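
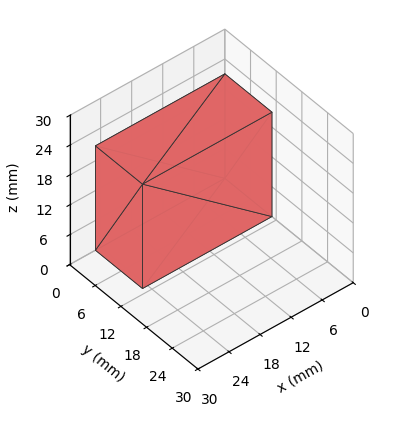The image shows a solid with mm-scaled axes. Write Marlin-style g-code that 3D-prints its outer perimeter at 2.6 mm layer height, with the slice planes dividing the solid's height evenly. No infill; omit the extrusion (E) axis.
Reading the render: the shape is a rectangular box, roughly 25 × 11 mm footprint and 21 mm tall (dimensions read to the nearest mm from the axis ticks). For the g-code, the solid's height is divided into equal slices at the stated Δz and each level perimeter traced with G1 moves after a G0 lift.

; perimeter-only toolpath
G21 ; units = mm
G90 ; absolute positioning
G28 ; home
; layer 1
G0 Z2.6
G0 X0.0 Y0.0
G1 X25.0 Y0.0
G1 X25.0 Y11.0
G1 X0.0 Y11.0
G1 X0.0 Y0.0
; layer 2
G0 Z5.2
G0 X0.0 Y0.0
G1 X25.0 Y0.0
G1 X25.0 Y11.0
G1 X0.0 Y11.0
G1 X0.0 Y0.0
; layer 3
G0 Z7.9
G0 X0.0 Y0.0
G1 X25.0 Y0.0
G1 X25.0 Y11.0
G1 X0.0 Y11.0
G1 X0.0 Y0.0
; layer 4
G0 Z10.5
G0 X0.0 Y0.0
G1 X25.0 Y0.0
G1 X25.0 Y11.0
G1 X0.0 Y11.0
G1 X0.0 Y0.0
; layer 5
G0 Z13.1
G0 X0.0 Y0.0
G1 X25.0 Y0.0
G1 X25.0 Y11.0
G1 X0.0 Y11.0
G1 X0.0 Y0.0
; layer 6
G0 Z15.8
G0 X0.0 Y0.0
G1 X25.0 Y0.0
G1 X25.0 Y11.0
G1 X0.0 Y11.0
G1 X0.0 Y0.0
; layer 7
G0 Z18.4
G0 X0.0 Y0.0
G1 X25.0 Y0.0
G1 X25.0 Y11.0
G1 X0.0 Y11.0
G1 X0.0 Y0.0
; layer 8
G0 Z21.0
G0 X0.0 Y0.0
G1 X25.0 Y0.0
G1 X25.0 Y11.0
G1 X0.0 Y11.0
G1 X0.0 Y0.0
M2 ; end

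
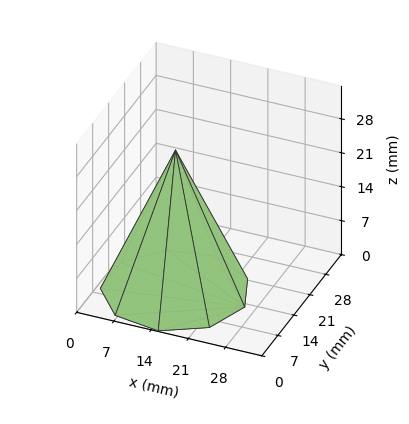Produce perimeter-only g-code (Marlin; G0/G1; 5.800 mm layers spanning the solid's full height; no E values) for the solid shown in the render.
Reading the render: the shape is a regular 9-sided pyramid, base circumscribed radius ≈ 13 mm, apex at z ≈ 29 mm (dimensions read to the nearest mm from the axis ticks). For the g-code, the solid's height is divided into equal slices at the stated Δz and each level perimeter traced with G1 moves after a G0 lift.

; perimeter-only toolpath
G21 ; units = mm
G90 ; absolute positioning
G28 ; home
; layer 1
G0 Z5.800
G0 X23.400 Y13.000
G1 X20.967 Y19.685
G1 X14.806 Y23.242
G1 X7.800 Y22.006
G1 X3.227 Y16.557
G1 X3.227 Y9.443
G1 X7.800 Y3.994
G1 X14.806 Y2.758
G1 X20.967 Y6.315
G1 X23.400 Y13.000
; layer 2
G0 Z11.600
G0 X20.800 Y13.000
G1 X18.975 Y18.014
G1 X14.354 Y20.682
G1 X9.100 Y19.755
G1 X5.670 Y15.668
G1 X5.670 Y10.332
G1 X9.100 Y6.245
G1 X14.354 Y5.318
G1 X18.975 Y7.986
G1 X20.800 Y13.000
; layer 3
G0 Z17.400
G0 X18.200 Y13.000
G1 X16.984 Y16.342
G1 X13.903 Y18.121
G1 X10.400 Y17.503
G1 X8.114 Y14.778
G1 X8.114 Y11.222
G1 X10.400 Y8.497
G1 X13.903 Y7.879
G1 X16.984 Y9.658
G1 X18.200 Y13.000
; layer 4
G0 Z23.200
G0 X15.600 Y13.000
G1 X14.992 Y14.671
G1 X13.451 Y15.561
G1 X11.700 Y15.252
G1 X10.557 Y13.889
G1 X10.557 Y12.111
G1 X11.700 Y10.748
G1 X13.451 Y10.439
G1 X14.992 Y11.329
G1 X15.600 Y13.000
M2 ; end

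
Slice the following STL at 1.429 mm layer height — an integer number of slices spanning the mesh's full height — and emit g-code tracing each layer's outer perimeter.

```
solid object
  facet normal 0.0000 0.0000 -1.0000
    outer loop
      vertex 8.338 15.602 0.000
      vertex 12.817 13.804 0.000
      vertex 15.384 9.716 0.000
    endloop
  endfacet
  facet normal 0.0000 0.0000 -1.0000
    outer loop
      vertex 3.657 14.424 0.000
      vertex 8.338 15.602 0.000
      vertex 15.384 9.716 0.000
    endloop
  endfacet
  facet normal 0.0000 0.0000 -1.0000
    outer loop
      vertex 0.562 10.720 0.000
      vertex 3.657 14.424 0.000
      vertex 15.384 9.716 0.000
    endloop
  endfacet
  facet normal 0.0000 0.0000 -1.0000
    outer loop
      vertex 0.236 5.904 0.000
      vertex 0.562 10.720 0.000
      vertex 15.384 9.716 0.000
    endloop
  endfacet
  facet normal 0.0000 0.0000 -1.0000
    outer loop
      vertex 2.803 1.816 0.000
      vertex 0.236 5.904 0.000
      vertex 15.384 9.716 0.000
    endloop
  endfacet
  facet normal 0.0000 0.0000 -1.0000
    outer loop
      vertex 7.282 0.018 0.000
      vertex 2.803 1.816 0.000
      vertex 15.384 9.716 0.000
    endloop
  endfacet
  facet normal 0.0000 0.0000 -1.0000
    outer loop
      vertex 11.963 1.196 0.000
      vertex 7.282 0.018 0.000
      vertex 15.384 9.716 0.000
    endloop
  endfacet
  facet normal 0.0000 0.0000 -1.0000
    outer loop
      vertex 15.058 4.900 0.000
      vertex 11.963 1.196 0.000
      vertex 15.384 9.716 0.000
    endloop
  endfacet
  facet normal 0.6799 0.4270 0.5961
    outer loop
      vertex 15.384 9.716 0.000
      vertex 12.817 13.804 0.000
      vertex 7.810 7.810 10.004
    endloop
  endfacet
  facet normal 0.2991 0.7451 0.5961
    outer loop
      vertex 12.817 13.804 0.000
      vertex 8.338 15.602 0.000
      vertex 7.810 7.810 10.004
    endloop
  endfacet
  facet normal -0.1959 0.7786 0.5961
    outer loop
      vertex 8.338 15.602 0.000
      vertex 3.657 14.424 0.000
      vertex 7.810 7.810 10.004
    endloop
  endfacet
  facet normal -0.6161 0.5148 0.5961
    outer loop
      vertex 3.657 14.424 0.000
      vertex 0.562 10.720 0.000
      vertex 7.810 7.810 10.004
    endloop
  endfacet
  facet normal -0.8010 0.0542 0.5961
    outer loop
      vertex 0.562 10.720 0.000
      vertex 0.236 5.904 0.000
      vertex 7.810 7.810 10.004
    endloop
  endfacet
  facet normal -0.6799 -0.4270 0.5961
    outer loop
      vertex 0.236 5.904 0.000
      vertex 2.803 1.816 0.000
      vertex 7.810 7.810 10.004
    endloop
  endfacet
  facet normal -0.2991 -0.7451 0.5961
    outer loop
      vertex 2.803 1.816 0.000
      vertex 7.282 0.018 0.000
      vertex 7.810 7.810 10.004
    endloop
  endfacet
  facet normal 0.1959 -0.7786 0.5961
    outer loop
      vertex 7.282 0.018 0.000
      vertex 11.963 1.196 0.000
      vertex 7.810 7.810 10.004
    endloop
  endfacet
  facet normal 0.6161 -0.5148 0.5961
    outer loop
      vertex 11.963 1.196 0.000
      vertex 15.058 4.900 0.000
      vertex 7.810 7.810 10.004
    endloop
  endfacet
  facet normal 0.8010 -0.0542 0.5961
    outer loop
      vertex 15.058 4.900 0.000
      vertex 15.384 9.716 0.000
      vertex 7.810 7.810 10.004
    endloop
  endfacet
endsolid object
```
; perimeter-only toolpath
G21 ; units = mm
G90 ; absolute positioning
G28 ; home
; layer 1
G0 Z1.429
G0 X14.302 Y9.444
G1 X12.102 Y12.948
G1 X8.263 Y14.489
G1 X4.250 Y13.479
G1 X1.597 Y10.304
G1 X1.318 Y6.176
G1 X3.518 Y2.672
G1 X7.357 Y1.131
G1 X11.370 Y2.141
G1 X14.023 Y5.316
G1 X14.302 Y9.444
; layer 2
G0 Z2.858
G0 X13.220 Y9.171
G1 X11.386 Y12.091
G1 X8.187 Y13.376
G1 X4.844 Y12.534
G1 X2.633 Y9.889
G1 X2.400 Y6.449
G1 X4.234 Y3.529
G1 X7.433 Y2.244
G1 X10.776 Y3.086
G1 X12.987 Y5.731
G1 X13.220 Y9.171
; layer 3
G0 Z4.287
G0 X12.138 Y8.899
G1 X10.671 Y11.235
G1 X8.112 Y12.263
G1 X5.437 Y11.589
G1 X3.668 Y9.473
G1 X3.482 Y6.721
G1 X4.949 Y4.385
G1 X7.508 Y3.357
G1 X10.183 Y4.031
G1 X11.952 Y6.147
G1 X12.138 Y8.899
; layer 4
G0 Z5.717
G0 X11.056 Y8.627
G1 X9.956 Y10.379
G1 X8.036 Y11.149
G1 X6.030 Y10.645
G1 X4.704 Y9.057
G1 X4.564 Y6.993
G1 X5.664 Y5.241
G1 X7.584 Y4.471
G1 X9.590 Y4.975
G1 X10.916 Y6.563
G1 X11.056 Y8.627
; layer 5
G0 Z7.146
G0 X9.974 Y8.355
G1 X9.241 Y9.523
G1 X7.961 Y10.036
G1 X6.623 Y9.700
G1 X5.739 Y8.641
G1 X5.646 Y7.265
G1 X6.379 Y6.097
G1 X7.659 Y5.584
G1 X8.997 Y5.920
G1 X9.881 Y6.979
G1 X9.974 Y8.355
; layer 6
G0 Z8.575
G0 X8.892 Y8.082
G1 X8.525 Y8.666
G1 X7.885 Y8.923
G1 X7.217 Y8.755
G1 X6.775 Y8.226
G1 X6.728 Y7.538
G1 X7.095 Y6.954
G1 X7.735 Y6.697
G1 X8.403 Y6.865
G1 X8.845 Y7.394
G1 X8.892 Y8.082
M2 ; end

The solid is a regular 10-sided pyramid, base circumscribed radius ≈ 7.81 mm, apex at z ≈ 10 mm. Slicing at Δz = 1.429 mm — 7 equal slices spanning the solid's height, so layer i sits at z = i·h/7 — gives 6 non-empty perimeters. Each is a 10-segment closed polygon; G0 lifts to the layer z and rapids to the start vertex, then G1 traces the edges. The cross-section shrinks linearly with z (the slice at the apex is degenerate and omitted).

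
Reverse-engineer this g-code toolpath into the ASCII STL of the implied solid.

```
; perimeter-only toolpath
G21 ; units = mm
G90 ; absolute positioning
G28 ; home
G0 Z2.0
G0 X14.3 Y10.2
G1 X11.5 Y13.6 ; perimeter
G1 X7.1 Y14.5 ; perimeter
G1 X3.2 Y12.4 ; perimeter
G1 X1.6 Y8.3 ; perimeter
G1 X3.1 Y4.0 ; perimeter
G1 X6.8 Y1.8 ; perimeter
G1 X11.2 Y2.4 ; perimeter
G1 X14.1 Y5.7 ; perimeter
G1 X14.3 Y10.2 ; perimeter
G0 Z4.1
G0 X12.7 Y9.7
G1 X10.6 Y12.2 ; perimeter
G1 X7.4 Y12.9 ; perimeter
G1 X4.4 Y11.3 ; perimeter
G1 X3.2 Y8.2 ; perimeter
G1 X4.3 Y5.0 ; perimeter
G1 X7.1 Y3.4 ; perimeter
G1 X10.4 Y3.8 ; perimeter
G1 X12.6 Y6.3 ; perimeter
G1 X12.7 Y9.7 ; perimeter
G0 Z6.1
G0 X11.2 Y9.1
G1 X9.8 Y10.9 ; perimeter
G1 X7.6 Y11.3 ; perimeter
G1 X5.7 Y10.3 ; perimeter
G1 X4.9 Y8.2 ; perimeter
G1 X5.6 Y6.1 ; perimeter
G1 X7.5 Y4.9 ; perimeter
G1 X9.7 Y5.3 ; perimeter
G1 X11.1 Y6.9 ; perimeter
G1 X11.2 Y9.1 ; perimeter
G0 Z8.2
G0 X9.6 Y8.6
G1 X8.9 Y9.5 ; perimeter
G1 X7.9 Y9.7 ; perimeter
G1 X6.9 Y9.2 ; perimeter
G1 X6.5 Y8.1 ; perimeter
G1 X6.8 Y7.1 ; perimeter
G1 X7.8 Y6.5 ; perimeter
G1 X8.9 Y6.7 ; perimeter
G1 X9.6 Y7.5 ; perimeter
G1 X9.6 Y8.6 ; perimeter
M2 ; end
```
solid part
  facet normal 0.0000 0.0000 -1.0000
    outer loop
      vertex 6.9 16.1 0.0
      vertex 12.3 15.0 0.0
      vertex 15.8 10.7 0.0
    endloop
  endfacet
  facet normal 0.0000 0.0000 -1.0000
    outer loop
      vertex 2.0 13.5 0.0
      vertex 6.9 16.1 0.0
      vertex 15.8 10.7 0.0
    endloop
  endfacet
  facet normal 0.0000 0.0000 -1.0000
    outer loop
      vertex 0.0 8.3 0.0
      vertex 2.0 13.5 0.0
      vertex 15.8 10.7 0.0
    endloop
  endfacet
  facet normal 0.0000 0.0000 -1.0000
    outer loop
      vertex 1.8 3.0 0.0
      vertex 0.0 8.3 0.0
      vertex 15.8 10.7 0.0
    endloop
  endfacet
  facet normal 0.0000 0.0000 -1.0000
    outer loop
      vertex 6.5 0.2 0.0
      vertex 1.8 3.0 0.0
      vertex 15.8 10.7 0.0
    endloop
  endfacet
  facet normal 0.0000 0.0000 -1.0000
    outer loop
      vertex 12.0 1.0 0.0
      vertex 6.5 0.2 0.0
      vertex 15.8 10.7 0.0
    endloop
  endfacet
  facet normal 0.0000 0.0000 -1.0000
    outer loop
      vertex 15.6 5.1 0.0
      vertex 12.0 1.0 0.0
      vertex 15.8 10.7 0.0
    endloop
  endfacet
  facet normal 0.6215 0.5059 0.5981
    outer loop
      vertex 15.8 10.7 0.0
      vertex 12.3 15.0 0.0
      vertex 8.1 8.1 10.2
    endloop
  endfacet
  facet normal 0.1601 0.7858 0.5975
    outer loop
      vertex 12.3 15.0 0.0
      vertex 6.9 16.1 0.0
      vertex 8.1 8.1 10.2
    endloop
  endfacet
  facet normal -0.3753 0.7074 0.5990
    outer loop
      vertex 6.9 16.1 0.0
      vertex 2.0 13.5 0.0
      vertex 8.1 8.1 10.2
    endloop
  endfacet
  facet normal -0.7473 0.2874 0.5991
    outer loop
      vertex 2.0 13.5 0.0
      vertex 0.0 8.3 0.0
      vertex 8.1 8.1 10.2
    endloop
  endfacet
  facet normal -0.7591 -0.2578 0.5978
    outer loop
      vertex 0.0 8.3 0.0
      vertex 1.8 3.0 0.0
      vertex 8.1 8.1 10.2
    endloop
  endfacet
  facet normal -0.4103 -0.6887 0.5978
    outer loop
      vertex 1.8 3.0 0.0
      vertex 6.5 0.2 0.0
      vertex 8.1 8.1 10.2
    endloop
  endfacet
  facet normal 0.1155 -0.7940 0.5968
    outer loop
      vertex 6.5 0.2 0.0
      vertex 12.0 1.0 0.0
      vertex 8.1 8.1 10.2
    endloop
  endfacet
  facet normal 0.6021 -0.5287 0.5982
    outer loop
      vertex 12.0 1.0 0.0
      vertex 15.6 5.1 0.0
      vertex 8.1 8.1 10.2
    endloop
  endfacet
  facet normal 0.8013 -0.0286 0.5976
    outer loop
      vertex 15.6 5.1 0.0
      vertex 15.8 10.7 0.0
      vertex 8.1 8.1 10.2
    endloop
  endfacet
endsolid part

The G0 Z moves step by Δz≈2.0 mm. The G1 loops shrink linearly with z, so the solid tapers from its base footprint up to z≈10.2. Closing with a flat bottom cap and the tapered top and triangulating gives 16 facets — a regular 9-sided pyramid, base circumscribed radius ≈ 8.1 mm, apex at z ≈ 10.2 mm.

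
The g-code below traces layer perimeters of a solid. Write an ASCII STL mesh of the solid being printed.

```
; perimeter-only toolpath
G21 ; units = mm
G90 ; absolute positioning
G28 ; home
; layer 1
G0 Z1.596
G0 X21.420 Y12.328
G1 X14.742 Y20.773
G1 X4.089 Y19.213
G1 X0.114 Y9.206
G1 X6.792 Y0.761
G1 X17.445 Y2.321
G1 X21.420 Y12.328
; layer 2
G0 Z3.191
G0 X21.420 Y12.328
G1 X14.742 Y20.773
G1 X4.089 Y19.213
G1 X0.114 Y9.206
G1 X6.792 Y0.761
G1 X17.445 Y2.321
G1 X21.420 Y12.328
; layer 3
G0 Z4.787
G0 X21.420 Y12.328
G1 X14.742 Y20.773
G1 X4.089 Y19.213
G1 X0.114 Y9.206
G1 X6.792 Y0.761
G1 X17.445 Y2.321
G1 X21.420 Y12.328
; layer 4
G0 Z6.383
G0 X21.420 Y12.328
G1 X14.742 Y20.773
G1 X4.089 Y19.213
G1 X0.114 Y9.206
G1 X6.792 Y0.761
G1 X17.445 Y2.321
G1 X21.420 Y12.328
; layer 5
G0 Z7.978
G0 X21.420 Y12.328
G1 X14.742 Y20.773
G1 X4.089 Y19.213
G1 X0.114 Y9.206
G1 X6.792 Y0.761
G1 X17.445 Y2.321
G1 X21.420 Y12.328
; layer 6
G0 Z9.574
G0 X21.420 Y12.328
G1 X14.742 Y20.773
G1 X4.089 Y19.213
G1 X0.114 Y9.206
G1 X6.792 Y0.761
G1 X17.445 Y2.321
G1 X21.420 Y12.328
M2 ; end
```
solid part
  facet normal 0.0000 0.0000 -1.0000
    outer loop
      vertex 4.089 19.213 0.000
      vertex 14.742 20.773 0.000
      vertex 21.420 12.328 0.000
    endloop
  endfacet
  facet normal 0.0000 0.0000 -1.0000
    outer loop
      vertex 0.114 9.206 0.000
      vertex 4.089 19.213 0.000
      vertex 21.420 12.328 0.000
    endloop
  endfacet
  facet normal 0.0000 0.0000 -1.0000
    outer loop
      vertex 6.792 0.761 0.000
      vertex 0.114 9.206 0.000
      vertex 21.420 12.328 0.000
    endloop
  endfacet
  facet normal 0.0000 0.0000 -1.0000
    outer loop
      vertex 17.445 2.321 0.000
      vertex 6.792 0.761 0.000
      vertex 21.420 12.328 0.000
    endloop
  endfacet
  facet normal 0.0000 0.0000 1.0000
    outer loop
      vertex 21.420 12.328 9.574
      vertex 14.742 20.773 9.574
      vertex 4.089 19.213 9.574
    endloop
  endfacet
  facet normal 0.0000 0.0000 1.0000
    outer loop
      vertex 21.420 12.328 9.574
      vertex 4.089 19.213 9.574
      vertex 0.114 9.206 9.574
    endloop
  endfacet
  facet normal 0.0000 0.0000 1.0000
    outer loop
      vertex 21.420 12.328 9.574
      vertex 0.114 9.206 9.574
      vertex 6.792 0.761 9.574
    endloop
  endfacet
  facet normal 0.0000 0.0000 1.0000
    outer loop
      vertex 21.420 12.328 9.574
      vertex 6.792 0.761 9.574
      vertex 17.445 2.321 9.574
    endloop
  endfacet
  facet normal 0.7844 0.6203 0.0000
    outer loop
      vertex 21.420 12.328 0.000
      vertex 14.742 20.773 0.000
      vertex 14.742 20.773 9.574
    endloop
  endfacet
  facet normal 0.7844 0.6203 0.0000
    outer loop
      vertex 21.420 12.328 0.000
      vertex 14.742 20.773 9.574
      vertex 21.420 12.328 9.574
    endloop
  endfacet
  facet normal -0.1449 0.9894 0.0000
    outer loop
      vertex 14.742 20.773 0.000
      vertex 4.089 19.213 0.000
      vertex 4.089 19.213 9.574
    endloop
  endfacet
  facet normal -0.1449 0.9894 0.0000
    outer loop
      vertex 14.742 20.773 0.000
      vertex 4.089 19.213 9.574
      vertex 14.742 20.773 9.574
    endloop
  endfacet
  facet normal -0.9294 0.3692 0.0000
    outer loop
      vertex 4.089 19.213 0.000
      vertex 0.114 9.206 0.000
      vertex 0.114 9.206 9.574
    endloop
  endfacet
  facet normal -0.9294 0.3692 0.0000
    outer loop
      vertex 4.089 19.213 0.000
      vertex 0.114 9.206 9.574
      vertex 4.089 19.213 9.574
    endloop
  endfacet
  facet normal -0.7844 -0.6203 0.0000
    outer loop
      vertex 0.114 9.206 0.000
      vertex 6.792 0.761 0.000
      vertex 6.792 0.761 9.574
    endloop
  endfacet
  facet normal -0.7844 -0.6203 0.0000
    outer loop
      vertex 0.114 9.206 0.000
      vertex 6.792 0.761 9.574
      vertex 0.114 9.206 9.574
    endloop
  endfacet
  facet normal 0.1449 -0.9894 0.0000
    outer loop
      vertex 6.792 0.761 0.000
      vertex 17.445 2.321 0.000
      vertex 17.445 2.321 9.574
    endloop
  endfacet
  facet normal 0.1449 -0.9894 0.0000
    outer loop
      vertex 6.792 0.761 0.000
      vertex 17.445 2.321 9.574
      vertex 6.792 0.761 9.574
    endloop
  endfacet
  facet normal 0.9294 -0.3692 0.0000
    outer loop
      vertex 17.445 2.321 0.000
      vertex 21.420 12.328 0.000
      vertex 21.420 12.328 9.574
    endloop
  endfacet
  facet normal 0.9294 -0.3692 0.0000
    outer loop
      vertex 17.445 2.321 0.000
      vertex 21.420 12.328 9.574
      vertex 17.445 2.321 9.574
    endloop
  endfacet
endsolid part

The G0 Z moves step by Δz≈1.596 mm. Every layer's G1 loop is the same polygon, so the solid is a straight extrusion of it from z=0 to z≈9.57. Closing with flat bottom and top caps and triangulating gives 20 facets — a regular 6-sided prism (a cylinder approximated with 6 flat sides), circumscribed radius ≈ 10.8 mm, height ≈ 9.57 mm.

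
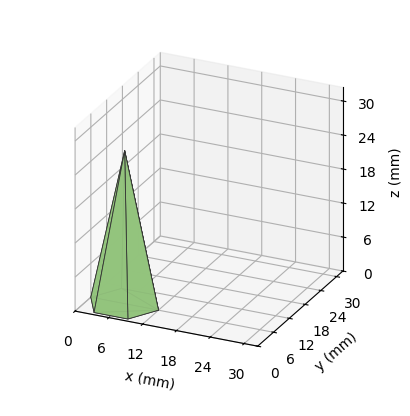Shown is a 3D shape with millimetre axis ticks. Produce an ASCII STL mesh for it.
Reading the render: the shape is a regular 6-sided pyramid, base circumscribed radius ≈ 6 mm, apex at z ≈ 27 mm (dimensions read to the nearest mm from the axis ticks). For the STL, each face is triangulated and given an outward normal.

solid part
  facet normal 0.0000 0.0000 -1.0000
    outer loop
      vertex 3.0 11.2 0.0
      vertex 9.0 11.2 0.0
      vertex 12.0 6.0 0.0
    endloop
  endfacet
  facet normal 0.0000 0.0000 -1.0000
    outer loop
      vertex 0.0 6.0 0.0
      vertex 3.0 11.2 0.0
      vertex 12.0 6.0 0.0
    endloop
  endfacet
  facet normal 0.0000 0.0000 -1.0000
    outer loop
      vertex 3.0 0.8 0.0
      vertex 0.0 6.0 0.0
      vertex 12.0 6.0 0.0
    endloop
  endfacet
  facet normal 0.0000 0.0000 -1.0000
    outer loop
      vertex 9.0 0.8 0.0
      vertex 3.0 0.8 0.0
      vertex 12.0 6.0 0.0
    endloop
  endfacet
  facet normal 0.8506 0.4907 0.1890
    outer loop
      vertex 12.0 6.0 0.0
      vertex 9.0 11.2 0.0
      vertex 6.0 6.0 27.0
    endloop
  endfacet
  facet normal 0.0000 0.9820 0.1891
    outer loop
      vertex 9.0 11.2 0.0
      vertex 3.0 11.2 0.0
      vertex 6.0 6.0 27.0
    endloop
  endfacet
  facet normal -0.8506 0.4907 0.1890
    outer loop
      vertex 3.0 11.2 0.0
      vertex 0.0 6.0 0.0
      vertex 6.0 6.0 27.0
    endloop
  endfacet
  facet normal -0.8506 -0.4907 0.1890
    outer loop
      vertex 0.0 6.0 0.0
      vertex 3.0 0.8 0.0
      vertex 6.0 6.0 27.0
    endloop
  endfacet
  facet normal 0.0000 -0.9820 0.1891
    outer loop
      vertex 3.0 0.8 0.0
      vertex 9.0 0.8 0.0
      vertex 6.0 6.0 27.0
    endloop
  endfacet
  facet normal 0.8506 -0.4907 0.1890
    outer loop
      vertex 9.0 0.8 0.0
      vertex 12.0 6.0 0.0
      vertex 6.0 6.0 27.0
    endloop
  endfacet
endsolid part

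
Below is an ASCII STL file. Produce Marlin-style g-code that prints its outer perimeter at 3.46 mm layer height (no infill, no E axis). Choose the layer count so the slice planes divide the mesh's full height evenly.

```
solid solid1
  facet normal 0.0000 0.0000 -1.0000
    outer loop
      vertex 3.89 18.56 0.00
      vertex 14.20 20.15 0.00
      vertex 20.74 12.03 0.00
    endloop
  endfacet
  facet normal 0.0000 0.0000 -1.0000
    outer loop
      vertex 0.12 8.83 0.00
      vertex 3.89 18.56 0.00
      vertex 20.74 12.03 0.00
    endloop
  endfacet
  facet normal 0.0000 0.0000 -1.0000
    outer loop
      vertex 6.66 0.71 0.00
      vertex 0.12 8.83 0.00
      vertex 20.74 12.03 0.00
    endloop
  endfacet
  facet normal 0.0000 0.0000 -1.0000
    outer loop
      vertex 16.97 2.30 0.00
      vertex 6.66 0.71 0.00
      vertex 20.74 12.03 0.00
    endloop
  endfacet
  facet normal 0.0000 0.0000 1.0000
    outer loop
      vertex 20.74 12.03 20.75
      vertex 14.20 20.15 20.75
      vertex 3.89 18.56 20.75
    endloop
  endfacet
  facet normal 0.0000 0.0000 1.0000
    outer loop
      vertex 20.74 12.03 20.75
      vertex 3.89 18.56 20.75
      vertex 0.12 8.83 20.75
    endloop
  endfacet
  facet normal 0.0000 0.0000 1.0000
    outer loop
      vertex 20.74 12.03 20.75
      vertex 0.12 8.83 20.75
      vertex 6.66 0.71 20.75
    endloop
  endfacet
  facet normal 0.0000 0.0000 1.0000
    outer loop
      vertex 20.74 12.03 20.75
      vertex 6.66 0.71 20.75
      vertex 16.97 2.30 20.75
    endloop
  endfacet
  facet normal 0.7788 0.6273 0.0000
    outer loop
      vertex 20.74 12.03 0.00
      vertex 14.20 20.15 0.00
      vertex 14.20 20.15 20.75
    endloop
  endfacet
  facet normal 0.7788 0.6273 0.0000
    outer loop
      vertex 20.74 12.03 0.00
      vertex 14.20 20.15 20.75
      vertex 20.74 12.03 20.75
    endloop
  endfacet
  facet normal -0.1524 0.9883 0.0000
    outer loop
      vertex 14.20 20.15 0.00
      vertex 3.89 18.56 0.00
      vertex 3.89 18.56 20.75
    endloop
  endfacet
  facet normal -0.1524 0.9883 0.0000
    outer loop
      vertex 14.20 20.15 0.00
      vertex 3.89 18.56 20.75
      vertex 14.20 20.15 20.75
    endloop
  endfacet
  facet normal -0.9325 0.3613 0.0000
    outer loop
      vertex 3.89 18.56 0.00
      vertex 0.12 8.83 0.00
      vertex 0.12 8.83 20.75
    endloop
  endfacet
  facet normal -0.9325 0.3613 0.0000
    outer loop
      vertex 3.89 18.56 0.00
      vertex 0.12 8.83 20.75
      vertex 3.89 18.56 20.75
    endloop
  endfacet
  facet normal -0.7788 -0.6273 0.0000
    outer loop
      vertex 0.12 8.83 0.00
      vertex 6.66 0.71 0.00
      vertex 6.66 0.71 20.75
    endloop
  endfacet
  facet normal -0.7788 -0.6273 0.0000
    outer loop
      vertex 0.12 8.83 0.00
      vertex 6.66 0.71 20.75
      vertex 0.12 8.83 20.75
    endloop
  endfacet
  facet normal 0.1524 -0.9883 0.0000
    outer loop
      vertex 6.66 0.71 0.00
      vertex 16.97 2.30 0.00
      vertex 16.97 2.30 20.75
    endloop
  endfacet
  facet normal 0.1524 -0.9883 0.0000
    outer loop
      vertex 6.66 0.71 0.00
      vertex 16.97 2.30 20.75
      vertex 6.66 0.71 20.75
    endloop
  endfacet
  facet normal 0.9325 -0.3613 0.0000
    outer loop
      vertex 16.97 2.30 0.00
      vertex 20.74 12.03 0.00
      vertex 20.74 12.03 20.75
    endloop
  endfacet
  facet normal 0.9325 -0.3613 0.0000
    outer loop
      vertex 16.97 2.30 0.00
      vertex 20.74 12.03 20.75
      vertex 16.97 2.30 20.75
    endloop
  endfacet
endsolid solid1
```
; perimeter-only toolpath
G21 ; units = mm
G90 ; absolute positioning
G28 ; home
; layer 1
G0 Z3.46
G0 X20.74 Y12.03
G1 X14.20 Y20.15
G1 X3.89 Y18.56
G1 X0.12 Y8.83
G1 X6.66 Y0.71
G1 X16.97 Y2.30
G1 X20.74 Y12.03
; layer 2
G0 Z6.92
G0 X20.74 Y12.03
G1 X14.20 Y20.15
G1 X3.89 Y18.56
G1 X0.12 Y8.83
G1 X6.66 Y0.71
G1 X16.97 Y2.30
G1 X20.74 Y12.03
; layer 3
G0 Z10.38
G0 X20.74 Y12.03
G1 X14.20 Y20.15
G1 X3.89 Y18.56
G1 X0.12 Y8.83
G1 X6.66 Y0.71
G1 X16.97 Y2.30
G1 X20.74 Y12.03
; layer 4
G0 Z13.83
G0 X20.74 Y12.03
G1 X14.20 Y20.15
G1 X3.89 Y18.56
G1 X0.12 Y8.83
G1 X6.66 Y0.71
G1 X16.97 Y2.30
G1 X20.74 Y12.03
; layer 5
G0 Z17.29
G0 X20.74 Y12.03
G1 X14.20 Y20.15
G1 X3.89 Y18.56
G1 X0.12 Y8.83
G1 X6.66 Y0.71
G1 X16.97 Y2.30
G1 X20.74 Y12.03
; layer 6
G0 Z20.75
G0 X20.74 Y12.03
G1 X14.20 Y20.15
G1 X3.89 Y18.56
G1 X0.12 Y8.83
G1 X6.66 Y0.71
G1 X16.97 Y2.30
G1 X20.74 Y12.03
M2 ; end

The solid is a regular 6-sided prism (a cylinder approximated with 6 flat sides), circumscribed radius ≈ 10.4 mm, height ≈ 20.8 mm. Slicing at Δz = 3.46 mm — 6 equal slices spanning the solid's height, so layer i sits at z = i·h/6 — gives 6 non-empty perimeters. Each is a 6-segment closed polygon; G0 lifts to the layer z and rapids to the start vertex, then G1 traces the edges.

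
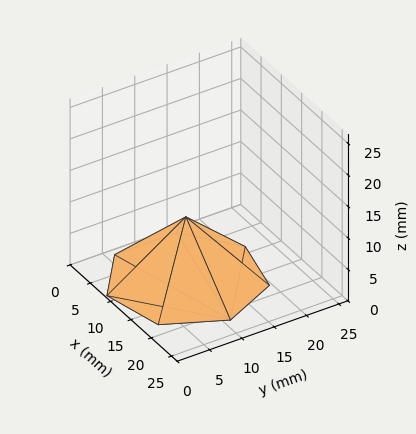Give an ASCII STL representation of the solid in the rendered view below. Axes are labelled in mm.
Reading the render: the shape is a regular 7-sided pyramid, base circumscribed radius ≈ 11 mm, apex at z ≈ 10 mm (dimensions read to the nearest mm from the axis ticks). For the STL, each face is triangulated and given an outward normal.

solid part
  facet normal 0.0000 0.0000 -1.0000
    outer loop
      vertex 8.6 21.7 0.0
      vertex 17.9 19.6 0.0
      vertex 22.0 11.0 0.0
    endloop
  endfacet
  facet normal 0.0000 0.0000 -1.0000
    outer loop
      vertex 1.1 15.8 0.0
      vertex 8.6 21.7 0.0
      vertex 22.0 11.0 0.0
    endloop
  endfacet
  facet normal 0.0000 0.0000 -1.0000
    outer loop
      vertex 1.1 6.2 0.0
      vertex 1.1 15.8 0.0
      vertex 22.0 11.0 0.0
    endloop
  endfacet
  facet normal 0.0000 0.0000 -1.0000
    outer loop
      vertex 8.6 0.3 0.0
      vertex 1.1 6.2 0.0
      vertex 22.0 11.0 0.0
    endloop
  endfacet
  facet normal 0.0000 0.0000 -1.0000
    outer loop
      vertex 17.9 2.4 0.0
      vertex 8.6 0.3 0.0
      vertex 22.0 11.0 0.0
    endloop
  endfacet
  facet normal 0.6405 0.3054 0.7046
    outer loop
      vertex 22.0 11.0 0.0
      vertex 17.9 19.6 0.0
      vertex 11.0 11.0 10.0
    endloop
  endfacet
  facet normal 0.1565 0.6929 0.7039
    outer loop
      vertex 17.9 19.6 0.0
      vertex 8.6 21.7 0.0
      vertex 11.0 11.0 10.0
    endloop
  endfacet
  facet normal -0.4395 0.5587 0.7033
    outer loop
      vertex 8.6 21.7 0.0
      vertex 1.1 15.8 0.0
      vertex 11.0 11.0 10.0
    endloop
  endfacet
  facet normal -0.7107 0.0000 0.7035
    outer loop
      vertex 1.1 15.8 0.0
      vertex 1.1 6.2 0.0
      vertex 11.0 11.0 10.0
    endloop
  endfacet
  facet normal -0.4395 -0.5587 0.7033
    outer loop
      vertex 1.1 6.2 0.0
      vertex 8.6 0.3 0.0
      vertex 11.0 11.0 10.0
    endloop
  endfacet
  facet normal 0.1565 -0.6929 0.7039
    outer loop
      vertex 8.6 0.3 0.0
      vertex 17.9 2.4 0.0
      vertex 11.0 11.0 10.0
    endloop
  endfacet
  facet normal 0.6405 -0.3054 0.7046
    outer loop
      vertex 17.9 2.4 0.0
      vertex 22.0 11.0 0.0
      vertex 11.0 11.0 10.0
    endloop
  endfacet
endsolid part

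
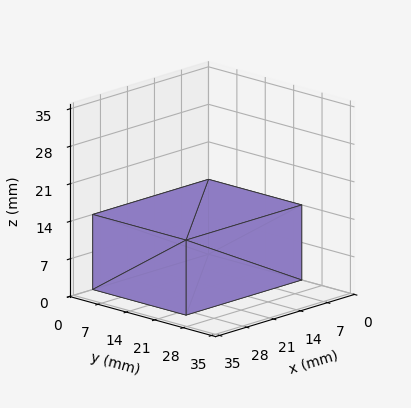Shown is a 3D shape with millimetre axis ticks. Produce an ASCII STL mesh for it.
Reading the render: the shape is a rectangular box, roughly 30 × 23 mm footprint and 14 mm tall (dimensions read to the nearest mm from the axis ticks). For the STL, each face is triangulated and given an outward normal.

solid part
  facet normal 0.0000 0.0000 -1.0000
    outer loop
      vertex 30.00 23.00 0.00
      vertex 30.00 0.00 0.00
      vertex 0.00 0.00 0.00
    endloop
  endfacet
  facet normal 0.0000 0.0000 -1.0000
    outer loop
      vertex 0.00 23.00 0.00
      vertex 30.00 23.00 0.00
      vertex 0.00 0.00 0.00
    endloop
  endfacet
  facet normal 0.0000 0.0000 1.0000
    outer loop
      vertex 0.00 0.00 14.00
      vertex 30.00 0.00 14.00
      vertex 30.00 23.00 14.00
    endloop
  endfacet
  facet normal 0.0000 0.0000 1.0000
    outer loop
      vertex 0.00 0.00 14.00
      vertex 30.00 23.00 14.00
      vertex 0.00 23.00 14.00
    endloop
  endfacet
  facet normal 0.0000 -1.0000 0.0000
    outer loop
      vertex 0.00 0.00 0.00
      vertex 30.00 0.00 0.00
      vertex 30.00 0.00 14.00
    endloop
  endfacet
  facet normal 0.0000 -1.0000 0.0000
    outer loop
      vertex 0.00 0.00 0.00
      vertex 30.00 0.00 14.00
      vertex 0.00 0.00 14.00
    endloop
  endfacet
  facet normal 0.0000 1.0000 0.0000
    outer loop
      vertex 30.00 23.00 14.00
      vertex 30.00 23.00 0.00
      vertex 0.00 23.00 0.00
    endloop
  endfacet
  facet normal 0.0000 1.0000 0.0000
    outer loop
      vertex 0.00 23.00 14.00
      vertex 30.00 23.00 14.00
      vertex 0.00 23.00 0.00
    endloop
  endfacet
  facet normal -1.0000 0.0000 0.0000
    outer loop
      vertex 0.00 23.00 14.00
      vertex 0.00 23.00 0.00
      vertex 0.00 0.00 0.00
    endloop
  endfacet
  facet normal -1.0000 0.0000 0.0000
    outer loop
      vertex 0.00 0.00 14.00
      vertex 0.00 23.00 14.00
      vertex 0.00 0.00 0.00
    endloop
  endfacet
  facet normal 1.0000 0.0000 0.0000
    outer loop
      vertex 30.00 0.00 0.00
      vertex 30.00 23.00 0.00
      vertex 30.00 23.00 14.00
    endloop
  endfacet
  facet normal 1.0000 0.0000 0.0000
    outer loop
      vertex 30.00 0.00 0.00
      vertex 30.00 23.00 14.00
      vertex 30.00 0.00 14.00
    endloop
  endfacet
endsolid part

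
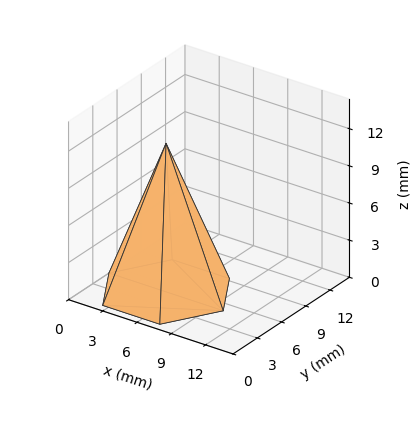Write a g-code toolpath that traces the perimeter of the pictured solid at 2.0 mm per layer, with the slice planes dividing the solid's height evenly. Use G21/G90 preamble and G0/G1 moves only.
Reading the render: the shape is a regular 6-sided pyramid, base circumscribed radius ≈ 5 mm, apex at z ≈ 12 mm (dimensions read to the nearest mm from the axis ticks). For the g-code, the solid's height is divided into equal slices at the stated Δz and each level perimeter traced with G1 moves after a G0 lift.

; perimeter-only toolpath
G21 ; units = mm
G90 ; absolute positioning
G28 ; home
; layer 1
G0 Z2.0
G0 X9.2 Y5.0
G1 X7.1 Y8.6
G1 X2.9 Y8.6
G1 X0.8 Y5.0
G1 X2.9 Y1.4
G1 X7.1 Y1.4
G1 X9.2 Y5.0
; layer 2
G0 Z4.0
G0 X8.3 Y5.0
G1 X6.7 Y7.9
G1 X3.3 Y7.9
G1 X1.7 Y5.0
G1 X3.3 Y2.1
G1 X6.7 Y2.1
G1 X8.3 Y5.0
; layer 3
G0 Z6.0
G0 X7.5 Y5.0
G1 X6.2 Y7.2
G1 X3.8 Y7.2
G1 X2.5 Y5.0
G1 X3.8 Y2.9
G1 X6.2 Y2.9
G1 X7.5 Y5.0
; layer 4
G0 Z8.0
G0 X6.7 Y5.0
G1 X5.8 Y6.4
G1 X4.2 Y6.4
G1 X3.3 Y5.0
G1 X4.2 Y3.6
G1 X5.8 Y3.6
G1 X6.7 Y5.0
; layer 5
G0 Z10.0
G0 X5.8 Y5.0
G1 X5.4 Y5.7
G1 X4.6 Y5.7
G1 X4.2 Y5.0
G1 X4.6 Y4.3
G1 X5.4 Y4.3
G1 X5.8 Y5.0
M2 ; end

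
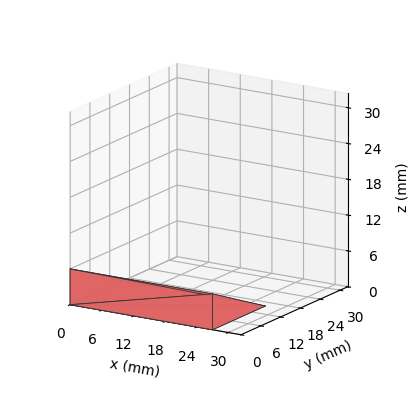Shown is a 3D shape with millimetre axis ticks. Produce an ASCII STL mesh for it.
Reading the render: the shape is a wedge (ramp): 27 × 16 mm base, rising to 6 mm along the y=0 edge and sloping linearly to z=0 at y=16 (dimensions read to the nearest mm from the axis ticks). For the STL, each face is triangulated and given an outward normal.

solid part
  facet normal 0.0000 0.0000 -1.0000
    outer loop
      vertex 27.00 16.00 0.00
      vertex 27.00 0.00 0.00
      vertex 0.00 0.00 0.00
    endloop
  endfacet
  facet normal 0.0000 0.0000 -1.0000
    outer loop
      vertex 0.00 16.00 0.00
      vertex 27.00 16.00 0.00
      vertex 0.00 0.00 0.00
    endloop
  endfacet
  facet normal 0.0000 -1.0000 0.0000
    outer loop
      vertex 0.00 0.00 0.00
      vertex 27.00 0.00 0.00
      vertex 27.00 0.00 6.00
    endloop
  endfacet
  facet normal 0.0000 -1.0000 0.0000
    outer loop
      vertex 0.00 0.00 0.00
      vertex 27.00 0.00 6.00
      vertex 0.00 0.00 6.00
    endloop
  endfacet
  facet normal 0.0000 0.3511 0.9363
    outer loop
      vertex 0.00 0.00 6.00
      vertex 27.00 0.00 6.00
      vertex 27.00 16.00 0.00
    endloop
  endfacet
  facet normal 0.0000 0.3511 0.9363
    outer loop
      vertex 0.00 0.00 6.00
      vertex 27.00 16.00 0.00
      vertex 0.00 16.00 0.00
    endloop
  endfacet
  facet normal -1.0000 0.0000 0.0000
    outer loop
      vertex 0.00 0.00 6.00
      vertex 0.00 16.00 0.00
      vertex 0.00 0.00 0.00
    endloop
  endfacet
  facet normal 1.0000 0.0000 0.0000
    outer loop
      vertex 27.00 0.00 0.00
      vertex 27.00 16.00 0.00
      vertex 27.00 0.00 6.00
    endloop
  endfacet
endsolid part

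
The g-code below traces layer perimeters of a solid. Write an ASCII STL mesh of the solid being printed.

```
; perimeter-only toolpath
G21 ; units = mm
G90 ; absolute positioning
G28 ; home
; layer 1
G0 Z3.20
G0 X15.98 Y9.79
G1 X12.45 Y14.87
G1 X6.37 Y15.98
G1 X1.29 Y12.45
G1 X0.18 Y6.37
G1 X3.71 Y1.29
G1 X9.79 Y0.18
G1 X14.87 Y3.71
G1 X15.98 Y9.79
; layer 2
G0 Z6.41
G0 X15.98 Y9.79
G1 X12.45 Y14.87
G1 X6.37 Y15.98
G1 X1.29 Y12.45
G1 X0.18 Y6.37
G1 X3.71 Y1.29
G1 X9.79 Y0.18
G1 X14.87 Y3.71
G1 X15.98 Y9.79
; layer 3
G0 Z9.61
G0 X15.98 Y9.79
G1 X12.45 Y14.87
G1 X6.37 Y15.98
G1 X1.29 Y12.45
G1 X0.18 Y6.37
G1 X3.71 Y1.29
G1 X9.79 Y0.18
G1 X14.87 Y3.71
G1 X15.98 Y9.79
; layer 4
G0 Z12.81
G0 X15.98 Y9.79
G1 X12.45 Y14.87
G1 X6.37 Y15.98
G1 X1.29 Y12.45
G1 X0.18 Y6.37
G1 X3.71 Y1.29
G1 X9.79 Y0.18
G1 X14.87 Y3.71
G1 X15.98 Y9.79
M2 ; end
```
solid part
  facet normal 0.0000 0.0000 -1.0000
    outer loop
      vertex 6.37 15.98 0.00
      vertex 12.45 14.87 0.00
      vertex 15.98 9.79 0.00
    endloop
  endfacet
  facet normal 0.0000 0.0000 -1.0000
    outer loop
      vertex 1.29 12.45 0.00
      vertex 6.37 15.98 0.00
      vertex 15.98 9.79 0.00
    endloop
  endfacet
  facet normal 0.0000 0.0000 -1.0000
    outer loop
      vertex 0.18 6.37 0.00
      vertex 1.29 12.45 0.00
      vertex 15.98 9.79 0.00
    endloop
  endfacet
  facet normal 0.0000 0.0000 -1.0000
    outer loop
      vertex 3.71 1.29 0.00
      vertex 0.18 6.37 0.00
      vertex 15.98 9.79 0.00
    endloop
  endfacet
  facet normal 0.0000 0.0000 -1.0000
    outer loop
      vertex 9.79 0.18 0.00
      vertex 3.71 1.29 0.00
      vertex 15.98 9.79 0.00
    endloop
  endfacet
  facet normal 0.0000 0.0000 -1.0000
    outer loop
      vertex 14.87 3.71 0.00
      vertex 9.79 0.18 0.00
      vertex 15.98 9.79 0.00
    endloop
  endfacet
  facet normal 0.0000 0.0000 1.0000
    outer loop
      vertex 15.98 9.79 12.81
      vertex 12.45 14.87 12.81
      vertex 6.37 15.98 12.81
    endloop
  endfacet
  facet normal 0.0000 0.0000 1.0000
    outer loop
      vertex 15.98 9.79 12.81
      vertex 6.37 15.98 12.81
      vertex 1.29 12.45 12.81
    endloop
  endfacet
  facet normal 0.0000 0.0000 1.0000
    outer loop
      vertex 15.98 9.79 12.81
      vertex 1.29 12.45 12.81
      vertex 0.18 6.37 12.81
    endloop
  endfacet
  facet normal 0.0000 0.0000 1.0000
    outer loop
      vertex 15.98 9.79 12.81
      vertex 0.18 6.37 12.81
      vertex 3.71 1.29 12.81
    endloop
  endfacet
  facet normal 0.0000 0.0000 1.0000
    outer loop
      vertex 15.98 9.79 12.81
      vertex 3.71 1.29 12.81
      vertex 9.79 0.18 12.81
    endloop
  endfacet
  facet normal 0.0000 0.0000 1.0000
    outer loop
      vertex 15.98 9.79 12.81
      vertex 9.79 0.18 12.81
      vertex 14.87 3.71 12.81
    endloop
  endfacet
  facet normal 0.8212 0.5706 0.0000
    outer loop
      vertex 15.98 9.79 0.00
      vertex 12.45 14.87 0.00
      vertex 12.45 14.87 12.81
    endloop
  endfacet
  facet normal 0.8212 0.5706 0.0000
    outer loop
      vertex 15.98 9.79 0.00
      vertex 12.45 14.87 12.81
      vertex 15.98 9.79 12.81
    endloop
  endfacet
  facet normal 0.1796 0.9837 0.0000
    outer loop
      vertex 12.45 14.87 0.00
      vertex 6.37 15.98 0.00
      vertex 6.37 15.98 12.81
    endloop
  endfacet
  facet normal 0.1796 0.9837 0.0000
    outer loop
      vertex 12.45 14.87 0.00
      vertex 6.37 15.98 12.81
      vertex 12.45 14.87 12.81
    endloop
  endfacet
  facet normal -0.5706 0.8212 0.0000
    outer loop
      vertex 6.37 15.98 0.00
      vertex 1.29 12.45 0.00
      vertex 1.29 12.45 12.81
    endloop
  endfacet
  facet normal -0.5706 0.8212 0.0000
    outer loop
      vertex 6.37 15.98 0.00
      vertex 1.29 12.45 12.81
      vertex 6.37 15.98 12.81
    endloop
  endfacet
  facet normal -0.9837 0.1796 0.0000
    outer loop
      vertex 1.29 12.45 0.00
      vertex 0.18 6.37 0.00
      vertex 0.18 6.37 12.81
    endloop
  endfacet
  facet normal -0.9837 0.1796 0.0000
    outer loop
      vertex 1.29 12.45 0.00
      vertex 0.18 6.37 12.81
      vertex 1.29 12.45 12.81
    endloop
  endfacet
  facet normal -0.8212 -0.5706 0.0000
    outer loop
      vertex 0.18 6.37 0.00
      vertex 3.71 1.29 0.00
      vertex 3.71 1.29 12.81
    endloop
  endfacet
  facet normal -0.8212 -0.5706 0.0000
    outer loop
      vertex 0.18 6.37 0.00
      vertex 3.71 1.29 12.81
      vertex 0.18 6.37 12.81
    endloop
  endfacet
  facet normal -0.1796 -0.9837 0.0000
    outer loop
      vertex 3.71 1.29 0.00
      vertex 9.79 0.18 0.00
      vertex 9.79 0.18 12.81
    endloop
  endfacet
  facet normal -0.1796 -0.9837 0.0000
    outer loop
      vertex 3.71 1.29 0.00
      vertex 9.79 0.18 12.81
      vertex 3.71 1.29 12.81
    endloop
  endfacet
  facet normal 0.5706 -0.8212 0.0000
    outer loop
      vertex 9.79 0.18 0.00
      vertex 14.87 3.71 0.00
      vertex 14.87 3.71 12.81
    endloop
  endfacet
  facet normal 0.5706 -0.8212 0.0000
    outer loop
      vertex 9.79 0.18 0.00
      vertex 14.87 3.71 12.81
      vertex 9.79 0.18 12.81
    endloop
  endfacet
  facet normal 0.9837 -0.1796 0.0000
    outer loop
      vertex 14.87 3.71 0.00
      vertex 15.98 9.79 0.00
      vertex 15.98 9.79 12.81
    endloop
  endfacet
  facet normal 0.9837 -0.1796 0.0000
    outer loop
      vertex 14.87 3.71 0.00
      vertex 15.98 9.79 12.81
      vertex 14.87 3.71 12.81
    endloop
  endfacet
endsolid part

The G0 Z moves step by Δz≈3.20 mm. Every layer's G1 loop is the same polygon, so the solid is a straight extrusion of it from z=0 to z≈12.8. Closing with flat bottom and top caps and triangulating gives 28 facets — a regular 8-sided prism (a cylinder approximated with 8 flat sides), circumscribed radius ≈ 8.08 mm, height ≈ 12.8 mm.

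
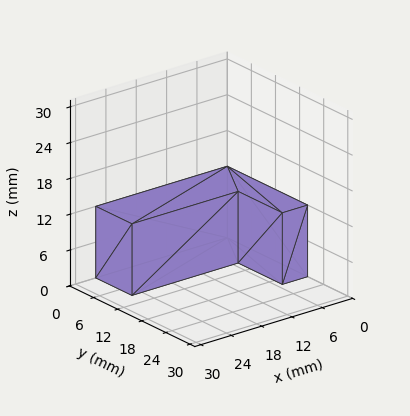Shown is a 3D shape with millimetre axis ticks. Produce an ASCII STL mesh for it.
Reading the render: the shape is an L-shaped prism: outer 26 × 20 mm, arm thicknesses ≈ 9 mm (horizontal) and 5 mm (vertical), extruded 12 mm in z (dimensions read to the nearest mm from the axis ticks). For the STL, each face is triangulated and given an outward normal.

solid part
  facet normal 0.0000 0.0000 -1.0000
    outer loop
      vertex 26.000 9.000 0.000
      vertex 26.000 0.000 0.000
      vertex 0.000 0.000 0.000
    endloop
  endfacet
  facet normal 0.0000 0.0000 -1.0000
    outer loop
      vertex 5.000 9.000 0.000
      vertex 26.000 9.000 0.000
      vertex 0.000 0.000 0.000
    endloop
  endfacet
  facet normal 0.0000 0.0000 -1.0000
    outer loop
      vertex 5.000 20.000 0.000
      vertex 5.000 9.000 0.000
      vertex 0.000 0.000 0.000
    endloop
  endfacet
  facet normal 0.0000 0.0000 -1.0000
    outer loop
      vertex 0.000 20.000 0.000
      vertex 5.000 20.000 0.000
      vertex 0.000 0.000 0.000
    endloop
  endfacet
  facet normal 0.0000 0.0000 1.0000
    outer loop
      vertex 0.000 0.000 12.000
      vertex 26.000 0.000 12.000
      vertex 26.000 9.000 12.000
    endloop
  endfacet
  facet normal 0.0000 0.0000 1.0000
    outer loop
      vertex 0.000 0.000 12.000
      vertex 26.000 9.000 12.000
      vertex 5.000 9.000 12.000
    endloop
  endfacet
  facet normal 0.0000 0.0000 1.0000
    outer loop
      vertex 0.000 0.000 12.000
      vertex 5.000 9.000 12.000
      vertex 5.000 20.000 12.000
    endloop
  endfacet
  facet normal 0.0000 0.0000 1.0000
    outer loop
      vertex 0.000 0.000 12.000
      vertex 5.000 20.000 12.000
      vertex 0.000 20.000 12.000
    endloop
  endfacet
  facet normal 0.0000 -1.0000 0.0000
    outer loop
      vertex 0.000 0.000 0.000
      vertex 26.000 0.000 0.000
      vertex 26.000 0.000 12.000
    endloop
  endfacet
  facet normal 0.0000 -1.0000 0.0000
    outer loop
      vertex 0.000 0.000 0.000
      vertex 26.000 0.000 12.000
      vertex 0.000 0.000 12.000
    endloop
  endfacet
  facet normal 1.0000 0.0000 0.0000
    outer loop
      vertex 26.000 0.000 0.000
      vertex 26.000 9.000 0.000
      vertex 26.000 9.000 12.000
    endloop
  endfacet
  facet normal 1.0000 0.0000 0.0000
    outer loop
      vertex 26.000 0.000 0.000
      vertex 26.000 9.000 12.000
      vertex 26.000 0.000 12.000
    endloop
  endfacet
  facet normal 0.0000 1.0000 0.0000
    outer loop
      vertex 26.000 9.000 0.000
      vertex 5.000 9.000 0.000
      vertex 5.000 9.000 12.000
    endloop
  endfacet
  facet normal 0.0000 1.0000 0.0000
    outer loop
      vertex 26.000 9.000 0.000
      vertex 5.000 9.000 12.000
      vertex 26.000 9.000 12.000
    endloop
  endfacet
  facet normal 1.0000 0.0000 0.0000
    outer loop
      vertex 5.000 9.000 0.000
      vertex 5.000 20.000 0.000
      vertex 5.000 20.000 12.000
    endloop
  endfacet
  facet normal 1.0000 0.0000 0.0000
    outer loop
      vertex 5.000 9.000 0.000
      vertex 5.000 20.000 12.000
      vertex 5.000 9.000 12.000
    endloop
  endfacet
  facet normal 0.0000 1.0000 0.0000
    outer loop
      vertex 5.000 20.000 0.000
      vertex 0.000 20.000 0.000
      vertex 0.000 20.000 12.000
    endloop
  endfacet
  facet normal 0.0000 1.0000 0.0000
    outer loop
      vertex 5.000 20.000 0.000
      vertex 0.000 20.000 12.000
      vertex 5.000 20.000 12.000
    endloop
  endfacet
  facet normal -1.0000 0.0000 0.0000
    outer loop
      vertex 0.000 20.000 0.000
      vertex 0.000 0.000 0.000
      vertex 0.000 0.000 12.000
    endloop
  endfacet
  facet normal -1.0000 0.0000 0.0000
    outer loop
      vertex 0.000 20.000 0.000
      vertex 0.000 0.000 12.000
      vertex 0.000 20.000 12.000
    endloop
  endfacet
endsolid part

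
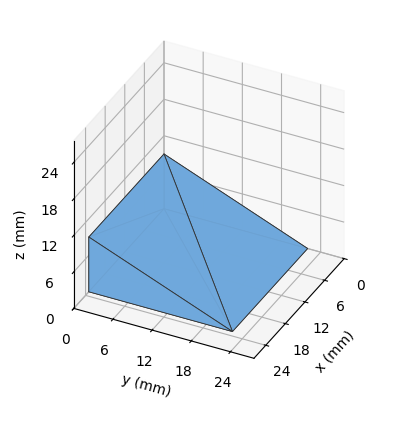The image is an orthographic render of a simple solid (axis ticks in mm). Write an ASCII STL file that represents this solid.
Reading the render: the shape is a wedge (ramp): 23 × 22 mm base, rising to 9 mm along the y=0 edge and sloping linearly to z=0 at y=22 (dimensions read to the nearest mm from the axis ticks). For the STL, each face is triangulated and given an outward normal.

solid part
  facet normal 0.0000 0.0000 -1.0000
    outer loop
      vertex 23.000 22.000 0.000
      vertex 23.000 0.000 0.000
      vertex 0.000 0.000 0.000
    endloop
  endfacet
  facet normal 0.0000 0.0000 -1.0000
    outer loop
      vertex 0.000 22.000 0.000
      vertex 23.000 22.000 0.000
      vertex 0.000 0.000 0.000
    endloop
  endfacet
  facet normal 0.0000 -1.0000 0.0000
    outer loop
      vertex 0.000 0.000 0.000
      vertex 23.000 0.000 0.000
      vertex 23.000 0.000 9.000
    endloop
  endfacet
  facet normal 0.0000 -1.0000 0.0000
    outer loop
      vertex 0.000 0.000 0.000
      vertex 23.000 0.000 9.000
      vertex 0.000 0.000 9.000
    endloop
  endfacet
  facet normal 0.0000 0.3786 0.9255
    outer loop
      vertex 0.000 0.000 9.000
      vertex 23.000 0.000 9.000
      vertex 23.000 22.000 0.000
    endloop
  endfacet
  facet normal 0.0000 0.3786 0.9255
    outer loop
      vertex 0.000 0.000 9.000
      vertex 23.000 22.000 0.000
      vertex 0.000 22.000 0.000
    endloop
  endfacet
  facet normal -1.0000 0.0000 0.0000
    outer loop
      vertex 0.000 0.000 9.000
      vertex 0.000 22.000 0.000
      vertex 0.000 0.000 0.000
    endloop
  endfacet
  facet normal 1.0000 0.0000 0.0000
    outer loop
      vertex 23.000 0.000 0.000
      vertex 23.000 22.000 0.000
      vertex 23.000 0.000 9.000
    endloop
  endfacet
endsolid part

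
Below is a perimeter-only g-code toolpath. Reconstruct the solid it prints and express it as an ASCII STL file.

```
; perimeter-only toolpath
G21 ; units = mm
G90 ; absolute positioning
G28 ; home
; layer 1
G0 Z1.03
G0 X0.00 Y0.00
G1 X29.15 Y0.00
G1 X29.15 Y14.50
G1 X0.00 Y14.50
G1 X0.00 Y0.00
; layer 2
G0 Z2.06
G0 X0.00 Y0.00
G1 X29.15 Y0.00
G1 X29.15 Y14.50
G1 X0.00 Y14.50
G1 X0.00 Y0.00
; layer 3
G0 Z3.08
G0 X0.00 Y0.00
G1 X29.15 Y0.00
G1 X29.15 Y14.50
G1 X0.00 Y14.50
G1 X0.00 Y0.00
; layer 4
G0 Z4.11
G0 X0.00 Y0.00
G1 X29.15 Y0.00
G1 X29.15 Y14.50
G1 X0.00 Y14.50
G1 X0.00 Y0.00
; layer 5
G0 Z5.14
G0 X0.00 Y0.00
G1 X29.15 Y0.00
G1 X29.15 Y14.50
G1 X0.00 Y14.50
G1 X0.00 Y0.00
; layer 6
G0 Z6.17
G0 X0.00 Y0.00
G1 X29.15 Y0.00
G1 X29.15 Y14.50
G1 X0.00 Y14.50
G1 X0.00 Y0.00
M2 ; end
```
solid part
  facet normal 0.0000 0.0000 -1.0000
    outer loop
      vertex 29.15 14.50 0.00
      vertex 29.15 0.00 0.00
      vertex 0.00 0.00 0.00
    endloop
  endfacet
  facet normal 0.0000 0.0000 -1.0000
    outer loop
      vertex 0.00 14.50 0.00
      vertex 29.15 14.50 0.00
      vertex 0.00 0.00 0.00
    endloop
  endfacet
  facet normal 0.0000 0.0000 1.0000
    outer loop
      vertex 0.00 0.00 6.17
      vertex 29.15 0.00 6.17
      vertex 29.15 14.50 6.17
    endloop
  endfacet
  facet normal 0.0000 0.0000 1.0000
    outer loop
      vertex 0.00 0.00 6.17
      vertex 29.15 14.50 6.17
      vertex 0.00 14.50 6.17
    endloop
  endfacet
  facet normal 0.0000 -1.0000 0.0000
    outer loop
      vertex 0.00 0.00 0.00
      vertex 29.15 0.00 0.00
      vertex 29.15 0.00 6.17
    endloop
  endfacet
  facet normal 0.0000 -1.0000 0.0000
    outer loop
      vertex 0.00 0.00 0.00
      vertex 29.15 0.00 6.17
      vertex 0.00 0.00 6.17
    endloop
  endfacet
  facet normal 0.0000 1.0000 0.0000
    outer loop
      vertex 29.15 14.50 6.17
      vertex 29.15 14.50 0.00
      vertex 0.00 14.50 0.00
    endloop
  endfacet
  facet normal 0.0000 1.0000 0.0000
    outer loop
      vertex 0.00 14.50 6.17
      vertex 29.15 14.50 6.17
      vertex 0.00 14.50 0.00
    endloop
  endfacet
  facet normal -1.0000 0.0000 0.0000
    outer loop
      vertex 0.00 14.50 6.17
      vertex 0.00 14.50 0.00
      vertex 0.00 0.00 0.00
    endloop
  endfacet
  facet normal -1.0000 0.0000 0.0000
    outer loop
      vertex 0.00 0.00 6.17
      vertex 0.00 14.50 6.17
      vertex 0.00 0.00 0.00
    endloop
  endfacet
  facet normal 1.0000 0.0000 0.0000
    outer loop
      vertex 29.15 0.00 0.00
      vertex 29.15 14.50 0.00
      vertex 29.15 14.50 6.17
    endloop
  endfacet
  facet normal 1.0000 0.0000 0.0000
    outer loop
      vertex 29.15 0.00 0.00
      vertex 29.15 14.50 6.17
      vertex 29.15 0.00 6.17
    endloop
  endfacet
endsolid part

The G0 Z moves step by Δz≈1.03 mm. Every layer's G1 loop is the same polygon, so the solid is a straight extrusion of it from z=0 to z≈6.17. Closing with flat bottom and top caps and triangulating gives 12 facets — a rectangular box, roughly 29.1 × 14.5 mm footprint and 6.17 mm tall.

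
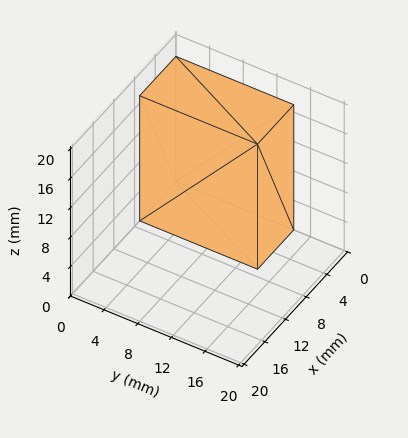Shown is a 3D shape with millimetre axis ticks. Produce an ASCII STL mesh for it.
Reading the render: the shape is a rectangular box, roughly 7 × 14 mm footprint and 17 mm tall (dimensions read to the nearest mm from the axis ticks). For the STL, each face is triangulated and given an outward normal.

solid part
  facet normal 0.0000 0.0000 -1.0000
    outer loop
      vertex 7.000 14.000 0.000
      vertex 7.000 0.000 0.000
      vertex 0.000 0.000 0.000
    endloop
  endfacet
  facet normal 0.0000 0.0000 -1.0000
    outer loop
      vertex 0.000 14.000 0.000
      vertex 7.000 14.000 0.000
      vertex 0.000 0.000 0.000
    endloop
  endfacet
  facet normal 0.0000 0.0000 1.0000
    outer loop
      vertex 0.000 0.000 17.000
      vertex 7.000 0.000 17.000
      vertex 7.000 14.000 17.000
    endloop
  endfacet
  facet normal 0.0000 0.0000 1.0000
    outer loop
      vertex 0.000 0.000 17.000
      vertex 7.000 14.000 17.000
      vertex 0.000 14.000 17.000
    endloop
  endfacet
  facet normal 0.0000 -1.0000 0.0000
    outer loop
      vertex 0.000 0.000 0.000
      vertex 7.000 0.000 0.000
      vertex 7.000 0.000 17.000
    endloop
  endfacet
  facet normal 0.0000 -1.0000 0.0000
    outer loop
      vertex 0.000 0.000 0.000
      vertex 7.000 0.000 17.000
      vertex 0.000 0.000 17.000
    endloop
  endfacet
  facet normal 0.0000 1.0000 0.0000
    outer loop
      vertex 7.000 14.000 17.000
      vertex 7.000 14.000 0.000
      vertex 0.000 14.000 0.000
    endloop
  endfacet
  facet normal 0.0000 1.0000 0.0000
    outer loop
      vertex 0.000 14.000 17.000
      vertex 7.000 14.000 17.000
      vertex 0.000 14.000 0.000
    endloop
  endfacet
  facet normal -1.0000 0.0000 0.0000
    outer loop
      vertex 0.000 14.000 17.000
      vertex 0.000 14.000 0.000
      vertex 0.000 0.000 0.000
    endloop
  endfacet
  facet normal -1.0000 0.0000 0.0000
    outer loop
      vertex 0.000 0.000 17.000
      vertex 0.000 14.000 17.000
      vertex 0.000 0.000 0.000
    endloop
  endfacet
  facet normal 1.0000 0.0000 0.0000
    outer loop
      vertex 7.000 0.000 0.000
      vertex 7.000 14.000 0.000
      vertex 7.000 14.000 17.000
    endloop
  endfacet
  facet normal 1.0000 0.0000 0.0000
    outer loop
      vertex 7.000 0.000 0.000
      vertex 7.000 14.000 17.000
      vertex 7.000 0.000 17.000
    endloop
  endfacet
endsolid part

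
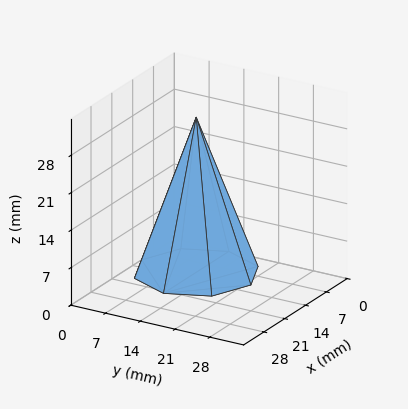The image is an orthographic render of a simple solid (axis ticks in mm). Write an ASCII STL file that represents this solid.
Reading the render: the shape is a regular 8-sided pyramid, base circumscribed radius ≈ 11 mm, apex at z ≈ 29 mm (dimensions read to the nearest mm from the axis ticks). For the STL, each face is triangulated and given an outward normal.

solid part
  facet normal 0.0000 0.0000 -1.0000
    outer loop
      vertex 11.000 22.000 0.000
      vertex 18.778 18.778 0.000
      vertex 22.000 11.000 0.000
    endloop
  endfacet
  facet normal 0.0000 0.0000 -1.0000
    outer loop
      vertex 3.222 18.778 0.000
      vertex 11.000 22.000 0.000
      vertex 22.000 11.000 0.000
    endloop
  endfacet
  facet normal 0.0000 0.0000 -1.0000
    outer loop
      vertex 0.000 11.000 0.000
      vertex 3.222 18.778 0.000
      vertex 22.000 11.000 0.000
    endloop
  endfacet
  facet normal 0.0000 0.0000 -1.0000
    outer loop
      vertex 3.222 3.222 0.000
      vertex 0.000 11.000 0.000
      vertex 22.000 11.000 0.000
    endloop
  endfacet
  facet normal 0.0000 0.0000 -1.0000
    outer loop
      vertex 11.000 0.000 0.000
      vertex 3.222 3.222 0.000
      vertex 22.000 11.000 0.000
    endloop
  endfacet
  facet normal 0.0000 0.0000 -1.0000
    outer loop
      vertex 18.778 3.222 0.000
      vertex 11.000 0.000 0.000
      vertex 22.000 11.000 0.000
    endloop
  endfacet
  facet normal 0.8719 0.3612 0.3307
    outer loop
      vertex 22.000 11.000 0.000
      vertex 18.778 18.778 0.000
      vertex 11.000 11.000 29.000
    endloop
  endfacet
  facet normal 0.3612 0.8719 0.3307
    outer loop
      vertex 18.778 18.778 0.000
      vertex 11.000 22.000 0.000
      vertex 11.000 11.000 29.000
    endloop
  endfacet
  facet normal -0.3612 0.8719 0.3307
    outer loop
      vertex 11.000 22.000 0.000
      vertex 3.222 18.778 0.000
      vertex 11.000 11.000 29.000
    endloop
  endfacet
  facet normal -0.8719 0.3612 0.3307
    outer loop
      vertex 3.222 18.778 0.000
      vertex 0.000 11.000 0.000
      vertex 11.000 11.000 29.000
    endloop
  endfacet
  facet normal -0.8719 -0.3612 0.3307
    outer loop
      vertex 0.000 11.000 0.000
      vertex 3.222 3.222 0.000
      vertex 11.000 11.000 29.000
    endloop
  endfacet
  facet normal -0.3612 -0.8719 0.3307
    outer loop
      vertex 3.222 3.222 0.000
      vertex 11.000 0.000 0.000
      vertex 11.000 11.000 29.000
    endloop
  endfacet
  facet normal 0.3612 -0.8719 0.3307
    outer loop
      vertex 11.000 0.000 0.000
      vertex 18.778 3.222 0.000
      vertex 11.000 11.000 29.000
    endloop
  endfacet
  facet normal 0.8719 -0.3612 0.3307
    outer loop
      vertex 18.778 3.222 0.000
      vertex 22.000 11.000 0.000
      vertex 11.000 11.000 29.000
    endloop
  endfacet
endsolid part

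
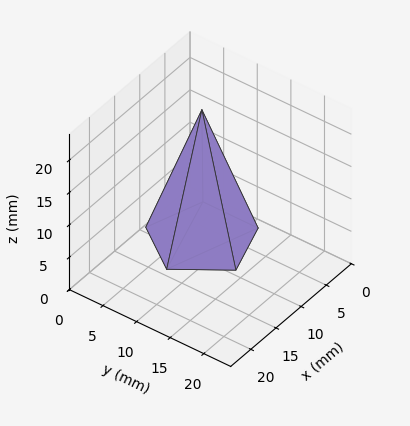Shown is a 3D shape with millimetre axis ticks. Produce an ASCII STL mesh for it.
Reading the render: the shape is a regular 5-sided pyramid, base circumscribed radius ≈ 7 mm, apex at z ≈ 20 mm (dimensions read to the nearest mm from the axis ticks). For the STL, each face is triangulated and given an outward normal.

solid part
  facet normal 0.0000 0.0000 -1.0000
    outer loop
      vertex 1.3 11.1 0.0
      vertex 9.2 13.7 0.0
      vertex 14.0 7.0 0.0
    endloop
  endfacet
  facet normal 0.0000 0.0000 -1.0000
    outer loop
      vertex 1.3 2.9 0.0
      vertex 1.3 11.1 0.0
      vertex 14.0 7.0 0.0
    endloop
  endfacet
  facet normal 0.0000 0.0000 -1.0000
    outer loop
      vertex 9.2 0.3 0.0
      vertex 1.3 2.9 0.0
      vertex 14.0 7.0 0.0
    endloop
  endfacet
  facet normal 0.7819 0.5602 0.2737
    outer loop
      vertex 14.0 7.0 0.0
      vertex 9.2 13.7 0.0
      vertex 7.0 7.0 20.0
    endloop
  endfacet
  facet normal -0.3007 0.9138 0.2730
    outer loop
      vertex 9.2 13.7 0.0
      vertex 1.3 11.1 0.0
      vertex 7.0 7.0 20.0
    endloop
  endfacet
  facet normal -0.9617 0.0000 0.2741
    outer loop
      vertex 1.3 11.1 0.0
      vertex 1.3 2.9 0.0
      vertex 7.0 7.0 20.0
    endloop
  endfacet
  facet normal -0.3007 -0.9138 0.2730
    outer loop
      vertex 1.3 2.9 0.0
      vertex 9.2 0.3 0.0
      vertex 7.0 7.0 20.0
    endloop
  endfacet
  facet normal 0.7819 -0.5602 0.2737
    outer loop
      vertex 9.2 0.3 0.0
      vertex 14.0 7.0 0.0
      vertex 7.0 7.0 20.0
    endloop
  endfacet
endsolid part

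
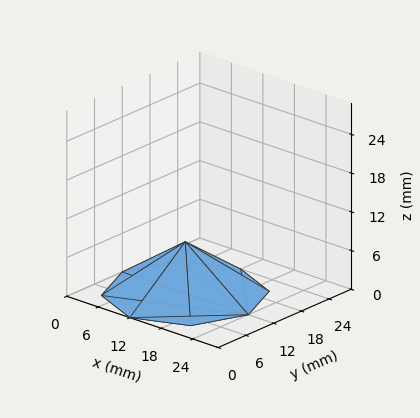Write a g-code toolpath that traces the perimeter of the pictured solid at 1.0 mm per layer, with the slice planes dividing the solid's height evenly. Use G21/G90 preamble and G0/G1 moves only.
Reading the render: the shape is a regular 8-sided pyramid, base circumscribed radius ≈ 12 mm, apex at z ≈ 8 mm (dimensions read to the nearest mm from the axis ticks). For the g-code, the solid's height is divided into equal slices at the stated Δz and each level perimeter traced with G1 moves after a G0 lift.

; perimeter-only toolpath
G21 ; units = mm
G90 ; absolute positioning
G28 ; home
; layer 1
G0 Z1.0
G0 X22.5 Y12.0
G1 X19.4 Y19.4
G1 X12.0 Y22.5
G1 X4.6 Y19.4
G1 X1.5 Y12.0
G1 X4.6 Y4.6
G1 X12.0 Y1.5
G1 X19.4 Y4.6
G1 X22.5 Y12.0
; layer 2
G0 Z2.0
G0 X21.0 Y12.0
G1 X18.4 Y18.4
G1 X12.0 Y21.0
G1 X5.6 Y18.4
G1 X3.0 Y12.0
G1 X5.6 Y5.6
G1 X12.0 Y3.0
G1 X18.4 Y5.6
G1 X21.0 Y12.0
; layer 3
G0 Z3.0
G0 X19.5 Y12.0
G1 X17.3 Y17.3
G1 X12.0 Y19.5
G1 X6.7 Y17.3
G1 X4.5 Y12.0
G1 X6.7 Y6.7
G1 X12.0 Y4.5
G1 X17.3 Y6.7
G1 X19.5 Y12.0
; layer 4
G0 Z4.0
G0 X18.0 Y12.0
G1 X16.2 Y16.2
G1 X12.0 Y18.0
G1 X7.8 Y16.2
G1 X6.0 Y12.0
G1 X7.8 Y7.8
G1 X12.0 Y6.0
G1 X16.2 Y7.8
G1 X18.0 Y12.0
; layer 5
G0 Z5.0
G0 X16.5 Y12.0
G1 X15.2 Y15.2
G1 X12.0 Y16.5
G1 X8.8 Y15.2
G1 X7.5 Y12.0
G1 X8.8 Y8.8
G1 X12.0 Y7.5
G1 X15.2 Y8.8
G1 X16.5 Y12.0
; layer 6
G0 Z6.0
G0 X15.0 Y12.0
G1 X14.1 Y14.1
G1 X12.0 Y15.0
G1 X9.9 Y14.1
G1 X9.0 Y12.0
G1 X9.9 Y9.9
G1 X12.0 Y9.0
G1 X14.1 Y9.9
G1 X15.0 Y12.0
; layer 7
G0 Z7.0
G0 X13.5 Y12.0
G1 X13.1 Y13.1
G1 X12.0 Y13.5
G1 X10.9 Y13.1
G1 X10.5 Y12.0
G1 X10.9 Y10.9
G1 X12.0 Y10.5
G1 X13.1 Y10.9
G1 X13.5 Y12.0
M2 ; end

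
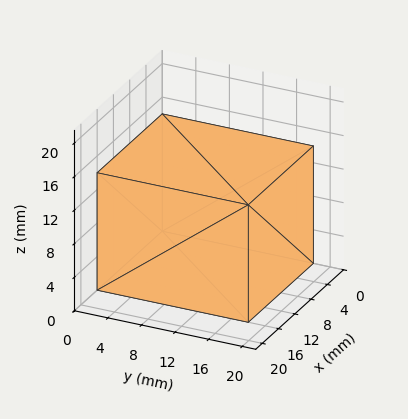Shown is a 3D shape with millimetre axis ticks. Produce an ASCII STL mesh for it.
Reading the render: the shape is a rectangular box, roughly 16 × 18 mm footprint and 14 mm tall (dimensions read to the nearest mm from the axis ticks). For the STL, each face is triangulated and given an outward normal.

solid part
  facet normal 0.0000 0.0000 -1.0000
    outer loop
      vertex 16.00 18.00 0.00
      vertex 16.00 0.00 0.00
      vertex 0.00 0.00 0.00
    endloop
  endfacet
  facet normal 0.0000 0.0000 -1.0000
    outer loop
      vertex 0.00 18.00 0.00
      vertex 16.00 18.00 0.00
      vertex 0.00 0.00 0.00
    endloop
  endfacet
  facet normal 0.0000 0.0000 1.0000
    outer loop
      vertex 0.00 0.00 14.00
      vertex 16.00 0.00 14.00
      vertex 16.00 18.00 14.00
    endloop
  endfacet
  facet normal 0.0000 0.0000 1.0000
    outer loop
      vertex 0.00 0.00 14.00
      vertex 16.00 18.00 14.00
      vertex 0.00 18.00 14.00
    endloop
  endfacet
  facet normal 0.0000 -1.0000 0.0000
    outer loop
      vertex 0.00 0.00 0.00
      vertex 16.00 0.00 0.00
      vertex 16.00 0.00 14.00
    endloop
  endfacet
  facet normal 0.0000 -1.0000 0.0000
    outer loop
      vertex 0.00 0.00 0.00
      vertex 16.00 0.00 14.00
      vertex 0.00 0.00 14.00
    endloop
  endfacet
  facet normal 0.0000 1.0000 0.0000
    outer loop
      vertex 16.00 18.00 14.00
      vertex 16.00 18.00 0.00
      vertex 0.00 18.00 0.00
    endloop
  endfacet
  facet normal 0.0000 1.0000 0.0000
    outer loop
      vertex 0.00 18.00 14.00
      vertex 16.00 18.00 14.00
      vertex 0.00 18.00 0.00
    endloop
  endfacet
  facet normal -1.0000 0.0000 0.0000
    outer loop
      vertex 0.00 18.00 14.00
      vertex 0.00 18.00 0.00
      vertex 0.00 0.00 0.00
    endloop
  endfacet
  facet normal -1.0000 0.0000 0.0000
    outer loop
      vertex 0.00 0.00 14.00
      vertex 0.00 18.00 14.00
      vertex 0.00 0.00 0.00
    endloop
  endfacet
  facet normal 1.0000 0.0000 0.0000
    outer loop
      vertex 16.00 0.00 0.00
      vertex 16.00 18.00 0.00
      vertex 16.00 18.00 14.00
    endloop
  endfacet
  facet normal 1.0000 0.0000 0.0000
    outer loop
      vertex 16.00 0.00 0.00
      vertex 16.00 18.00 14.00
      vertex 16.00 0.00 14.00
    endloop
  endfacet
endsolid part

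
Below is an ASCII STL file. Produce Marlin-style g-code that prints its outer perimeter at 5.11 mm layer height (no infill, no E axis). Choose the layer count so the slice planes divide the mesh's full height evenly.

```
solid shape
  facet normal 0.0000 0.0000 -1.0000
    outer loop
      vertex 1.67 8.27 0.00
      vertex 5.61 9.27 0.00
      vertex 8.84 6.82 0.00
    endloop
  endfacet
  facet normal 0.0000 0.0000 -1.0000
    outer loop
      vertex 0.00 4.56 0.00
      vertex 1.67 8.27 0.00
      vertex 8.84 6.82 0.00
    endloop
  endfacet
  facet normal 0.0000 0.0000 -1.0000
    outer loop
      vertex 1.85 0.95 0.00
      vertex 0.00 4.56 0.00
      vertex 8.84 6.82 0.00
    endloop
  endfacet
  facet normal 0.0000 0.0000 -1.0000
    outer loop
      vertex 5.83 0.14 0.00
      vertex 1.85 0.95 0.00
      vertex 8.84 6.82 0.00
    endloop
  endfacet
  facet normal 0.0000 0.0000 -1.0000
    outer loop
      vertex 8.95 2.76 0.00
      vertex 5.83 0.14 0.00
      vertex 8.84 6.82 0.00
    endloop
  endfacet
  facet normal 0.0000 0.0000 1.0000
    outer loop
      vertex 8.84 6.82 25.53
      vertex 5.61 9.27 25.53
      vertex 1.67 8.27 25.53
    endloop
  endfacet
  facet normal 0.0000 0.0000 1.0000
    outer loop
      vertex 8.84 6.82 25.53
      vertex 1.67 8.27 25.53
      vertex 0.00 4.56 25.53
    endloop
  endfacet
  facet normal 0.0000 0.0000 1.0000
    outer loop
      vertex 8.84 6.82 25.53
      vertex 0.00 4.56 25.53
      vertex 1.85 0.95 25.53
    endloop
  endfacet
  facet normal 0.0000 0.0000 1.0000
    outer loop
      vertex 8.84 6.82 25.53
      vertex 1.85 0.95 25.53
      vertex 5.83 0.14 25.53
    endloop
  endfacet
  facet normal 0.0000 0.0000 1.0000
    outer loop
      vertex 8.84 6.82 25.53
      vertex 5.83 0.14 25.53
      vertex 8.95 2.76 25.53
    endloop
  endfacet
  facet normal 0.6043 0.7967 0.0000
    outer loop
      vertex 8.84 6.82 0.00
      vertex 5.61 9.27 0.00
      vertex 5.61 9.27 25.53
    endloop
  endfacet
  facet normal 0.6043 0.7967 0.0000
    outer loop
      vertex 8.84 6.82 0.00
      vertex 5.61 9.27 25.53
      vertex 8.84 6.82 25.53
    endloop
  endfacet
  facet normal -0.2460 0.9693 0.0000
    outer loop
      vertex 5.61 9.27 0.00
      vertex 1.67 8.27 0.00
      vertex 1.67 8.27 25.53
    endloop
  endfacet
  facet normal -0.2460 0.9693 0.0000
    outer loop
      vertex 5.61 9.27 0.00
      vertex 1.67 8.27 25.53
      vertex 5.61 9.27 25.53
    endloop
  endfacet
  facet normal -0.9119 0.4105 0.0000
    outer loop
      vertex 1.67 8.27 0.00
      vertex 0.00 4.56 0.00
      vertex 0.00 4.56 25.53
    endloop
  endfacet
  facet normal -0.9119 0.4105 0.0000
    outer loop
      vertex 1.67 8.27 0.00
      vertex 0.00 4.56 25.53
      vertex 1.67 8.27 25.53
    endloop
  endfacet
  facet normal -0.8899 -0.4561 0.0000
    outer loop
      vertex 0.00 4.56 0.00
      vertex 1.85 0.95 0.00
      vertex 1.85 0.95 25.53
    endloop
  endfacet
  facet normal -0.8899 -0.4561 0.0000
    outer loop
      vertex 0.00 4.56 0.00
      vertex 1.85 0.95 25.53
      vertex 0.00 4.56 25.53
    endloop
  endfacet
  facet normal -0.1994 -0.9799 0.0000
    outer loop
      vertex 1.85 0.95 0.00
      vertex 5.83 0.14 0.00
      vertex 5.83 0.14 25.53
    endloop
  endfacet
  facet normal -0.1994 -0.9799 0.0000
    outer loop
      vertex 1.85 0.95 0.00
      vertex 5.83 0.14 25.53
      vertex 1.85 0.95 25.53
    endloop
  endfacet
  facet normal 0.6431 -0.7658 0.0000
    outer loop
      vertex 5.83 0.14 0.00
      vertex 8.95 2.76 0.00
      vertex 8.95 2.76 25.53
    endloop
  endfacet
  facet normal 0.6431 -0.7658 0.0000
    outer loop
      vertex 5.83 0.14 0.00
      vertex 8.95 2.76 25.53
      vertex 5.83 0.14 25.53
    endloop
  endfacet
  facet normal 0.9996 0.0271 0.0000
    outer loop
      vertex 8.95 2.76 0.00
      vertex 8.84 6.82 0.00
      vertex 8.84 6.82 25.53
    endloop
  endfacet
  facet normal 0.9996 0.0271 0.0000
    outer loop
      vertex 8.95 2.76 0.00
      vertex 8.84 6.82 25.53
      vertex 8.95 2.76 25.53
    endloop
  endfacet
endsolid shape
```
; perimeter-only toolpath
G21 ; units = mm
G90 ; absolute positioning
G28 ; home
; layer 1
G0 Z5.11
G0 X8.84 Y6.82
G1 X5.61 Y9.27
G1 X1.67 Y8.27
G1 X0.00 Y4.56
G1 X1.85 Y0.95
G1 X5.83 Y0.14
G1 X8.95 Y2.76
G1 X8.84 Y6.82
; layer 2
G0 Z10.21
G0 X8.84 Y6.82
G1 X5.61 Y9.27
G1 X1.67 Y8.27
G1 X0.00 Y4.56
G1 X1.85 Y0.95
G1 X5.83 Y0.14
G1 X8.95 Y2.76
G1 X8.84 Y6.82
; layer 3
G0 Z15.32
G0 X8.84 Y6.82
G1 X5.61 Y9.27
G1 X1.67 Y8.27
G1 X0.00 Y4.56
G1 X1.85 Y0.95
G1 X5.83 Y0.14
G1 X8.95 Y2.76
G1 X8.84 Y6.82
; layer 4
G0 Z20.42
G0 X8.84 Y6.82
G1 X5.61 Y9.27
G1 X1.67 Y8.27
G1 X0.00 Y4.56
G1 X1.85 Y0.95
G1 X5.83 Y0.14
G1 X8.95 Y2.76
G1 X8.84 Y6.82
; layer 5
G0 Z25.53
G0 X8.84 Y6.82
G1 X5.61 Y9.27
G1 X1.67 Y8.27
G1 X0.00 Y4.56
G1 X1.85 Y0.95
G1 X5.83 Y0.14
G1 X8.95 Y2.76
G1 X8.84 Y6.82
M2 ; end

The solid is a regular 7-sided prism (a cylinder approximated with 7 flat sides), circumscribed radius ≈ 4.68 mm, height ≈ 25.5 mm. Slicing at Δz = 5.11 mm — 5 equal slices spanning the solid's height, so layer i sits at z = i·h/5 — gives 5 non-empty perimeters. Each is a 7-segment closed polygon; G0 lifts to the layer z and rapids to the start vertex, then G1 traces the edges.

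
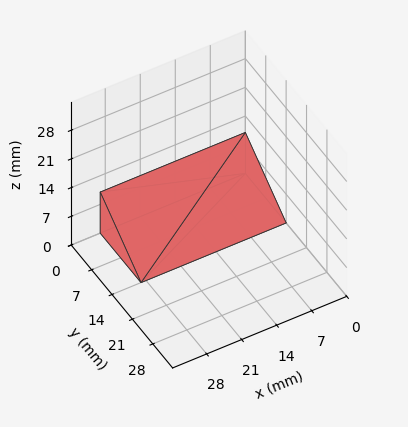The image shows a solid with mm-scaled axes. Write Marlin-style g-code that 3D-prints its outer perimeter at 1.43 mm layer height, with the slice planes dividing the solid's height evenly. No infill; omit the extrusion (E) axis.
Reading the render: the shape is a wedge (ramp): 29 × 14 mm base, rising to 10 mm along the y=0 edge and sloping linearly to z=0 at y=14 (dimensions read to the nearest mm from the axis ticks). For the g-code, the solid's height is divided into equal slices at the stated Δz and each level perimeter traced with G1 moves after a G0 lift.

; perimeter-only toolpath
G21 ; units = mm
G90 ; absolute positioning
G28 ; home
; layer 1
G0 Z1.43
G0 X0.00 Y0.00
G1 X29.00 Y0.00
G1 X29.00 Y12.00
G1 X0.00 Y12.00
G1 X0.00 Y0.00
; layer 2
G0 Z2.86
G0 X0.00 Y0.00
G1 X29.00 Y0.00
G1 X29.00 Y10.00
G1 X0.00 Y10.00
G1 X0.00 Y0.00
; layer 3
G0 Z4.29
G0 X0.00 Y0.00
G1 X29.00 Y0.00
G1 X29.00 Y8.00
G1 X0.00 Y8.00
G1 X0.00 Y0.00
; layer 4
G0 Z5.71
G0 X0.00 Y0.00
G1 X29.00 Y0.00
G1 X29.00 Y6.00
G1 X0.00 Y6.00
G1 X0.00 Y0.00
; layer 5
G0 Z7.14
G0 X0.00 Y0.00
G1 X29.00 Y0.00
G1 X29.00 Y4.00
G1 X0.00 Y4.00
G1 X0.00 Y0.00
; layer 6
G0 Z8.57
G0 X0.00 Y0.00
G1 X29.00 Y0.00
G1 X29.00 Y2.00
G1 X0.00 Y2.00
G1 X0.00 Y0.00
M2 ; end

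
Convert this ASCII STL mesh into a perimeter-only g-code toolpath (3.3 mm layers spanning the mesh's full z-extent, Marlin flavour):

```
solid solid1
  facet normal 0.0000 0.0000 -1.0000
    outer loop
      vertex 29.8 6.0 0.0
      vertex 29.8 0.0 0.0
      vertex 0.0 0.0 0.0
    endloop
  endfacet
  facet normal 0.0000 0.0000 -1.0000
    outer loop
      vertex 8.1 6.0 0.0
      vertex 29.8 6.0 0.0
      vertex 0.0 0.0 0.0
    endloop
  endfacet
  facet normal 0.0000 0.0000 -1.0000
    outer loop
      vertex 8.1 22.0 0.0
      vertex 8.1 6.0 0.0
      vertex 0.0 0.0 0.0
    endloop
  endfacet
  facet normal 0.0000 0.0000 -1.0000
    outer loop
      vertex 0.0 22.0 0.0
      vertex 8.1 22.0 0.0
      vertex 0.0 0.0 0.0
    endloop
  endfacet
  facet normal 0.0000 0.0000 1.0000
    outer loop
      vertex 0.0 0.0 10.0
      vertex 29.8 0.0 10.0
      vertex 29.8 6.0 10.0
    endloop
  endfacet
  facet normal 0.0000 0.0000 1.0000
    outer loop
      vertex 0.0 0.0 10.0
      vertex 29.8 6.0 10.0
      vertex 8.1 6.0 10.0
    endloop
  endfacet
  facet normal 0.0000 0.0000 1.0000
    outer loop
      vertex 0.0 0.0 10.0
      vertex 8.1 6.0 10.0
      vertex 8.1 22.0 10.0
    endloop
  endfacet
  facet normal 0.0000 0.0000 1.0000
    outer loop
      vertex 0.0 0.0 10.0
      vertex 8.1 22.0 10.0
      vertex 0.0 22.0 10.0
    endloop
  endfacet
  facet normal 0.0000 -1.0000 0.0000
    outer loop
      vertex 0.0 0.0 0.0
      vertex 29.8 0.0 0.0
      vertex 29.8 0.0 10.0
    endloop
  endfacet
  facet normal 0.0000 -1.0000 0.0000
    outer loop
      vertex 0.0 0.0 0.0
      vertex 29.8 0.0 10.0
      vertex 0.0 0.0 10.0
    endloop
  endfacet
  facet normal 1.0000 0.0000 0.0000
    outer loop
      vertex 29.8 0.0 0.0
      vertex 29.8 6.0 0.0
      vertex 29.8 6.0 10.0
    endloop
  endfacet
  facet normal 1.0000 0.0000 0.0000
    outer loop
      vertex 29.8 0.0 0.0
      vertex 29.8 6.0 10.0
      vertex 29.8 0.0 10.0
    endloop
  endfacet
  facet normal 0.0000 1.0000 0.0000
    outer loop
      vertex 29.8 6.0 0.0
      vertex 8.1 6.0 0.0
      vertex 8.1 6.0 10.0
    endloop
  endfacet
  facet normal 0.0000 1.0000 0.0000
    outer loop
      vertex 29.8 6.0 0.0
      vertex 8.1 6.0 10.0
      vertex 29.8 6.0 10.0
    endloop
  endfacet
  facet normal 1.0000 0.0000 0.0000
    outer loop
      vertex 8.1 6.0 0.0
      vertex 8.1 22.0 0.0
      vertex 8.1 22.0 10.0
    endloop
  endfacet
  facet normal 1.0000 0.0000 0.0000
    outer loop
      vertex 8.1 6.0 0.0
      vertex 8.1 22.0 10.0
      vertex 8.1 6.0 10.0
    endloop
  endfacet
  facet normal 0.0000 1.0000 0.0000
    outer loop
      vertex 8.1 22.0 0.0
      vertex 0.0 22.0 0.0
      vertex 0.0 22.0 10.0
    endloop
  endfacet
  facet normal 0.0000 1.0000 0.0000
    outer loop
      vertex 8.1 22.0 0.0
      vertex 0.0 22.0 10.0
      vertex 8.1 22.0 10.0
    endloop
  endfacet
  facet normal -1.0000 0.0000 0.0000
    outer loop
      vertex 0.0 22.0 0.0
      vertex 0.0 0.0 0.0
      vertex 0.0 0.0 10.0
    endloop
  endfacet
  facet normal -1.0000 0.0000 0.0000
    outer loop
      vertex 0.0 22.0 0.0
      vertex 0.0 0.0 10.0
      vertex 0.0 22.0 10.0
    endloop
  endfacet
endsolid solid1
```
; perimeter-only toolpath
G21 ; units = mm
G90 ; absolute positioning
G28 ; home
; layer 1
G0 Z3.3
G0 X0.0 Y0.0
G1 X29.8 Y0.0
G1 X29.8 Y6.0
G1 X8.1 Y6.0
G1 X8.1 Y22.0
G1 X0.0 Y22.0
G1 X0.0 Y0.0
; layer 2
G0 Z6.7
G0 X0.0 Y0.0
G1 X29.8 Y0.0
G1 X29.8 Y6.0
G1 X8.1 Y6.0
G1 X8.1 Y22.0
G1 X0.0 Y22.0
G1 X0.0 Y0.0
; layer 3
G0 Z10.0
G0 X0.0 Y0.0
G1 X29.8 Y0.0
G1 X29.8 Y6.0
G1 X8.1 Y6.0
G1 X8.1 Y22.0
G1 X0.0 Y22.0
G1 X0.0 Y0.0
M2 ; end

The solid is an L-shaped prism: outer 29.8 × 22 mm, arm thicknesses ≈ 6 mm (horizontal) and 8.1 mm (vertical), extruded 10 mm in z. Slicing at Δz = 3.3 mm — 3 equal slices spanning the solid's height, so layer i sits at z = i·h/3 — gives 3 non-empty perimeters. Each is a 6-segment closed polygon; G0 lifts to the layer z and rapids to the start vertex, then G1 traces the edges.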